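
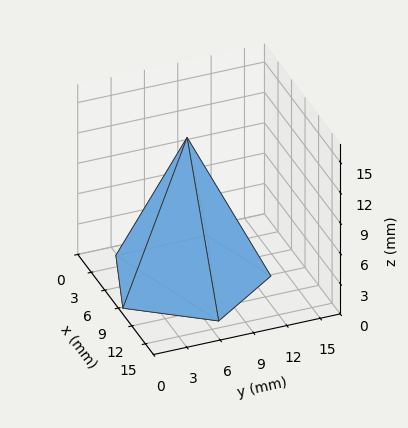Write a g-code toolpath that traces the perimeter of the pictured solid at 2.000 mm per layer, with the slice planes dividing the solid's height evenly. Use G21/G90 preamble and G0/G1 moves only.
Reading the render: the shape is a regular 5-sided pyramid, base circumscribed radius ≈ 7 mm, apex at z ≈ 14 mm (dimensions read to the nearest mm from the axis ticks). For the g-code, the solid's height is divided into equal slices at the stated Δz and each level perimeter traced with G1 moves after a G0 lift.

; perimeter-only toolpath
G21 ; units = mm
G90 ; absolute positioning
G28 ; home
; layer 1
G0 Z2.000
G0 X13.000 Y7.000
G1 X8.854 Y12.706
G1 X2.146 Y10.526
G1 X2.146 Y3.474
G1 X8.854 Y1.294
G1 X13.000 Y7.000
; layer 2
G0 Z4.000
G0 X12.000 Y7.000
G1 X8.545 Y11.755
G1 X2.955 Y9.939
G1 X2.955 Y4.061
G1 X8.545 Y2.245
G1 X12.000 Y7.000
; layer 3
G0 Z6.000
G0 X11.000 Y7.000
G1 X8.236 Y10.804
G1 X3.764 Y9.351
G1 X3.764 Y4.649
G1 X8.236 Y3.196
G1 X11.000 Y7.000
; layer 4
G0 Z8.000
G0 X10.000 Y7.000
G1 X7.927 Y9.853
G1 X4.573 Y8.763
G1 X4.573 Y5.237
G1 X7.927 Y4.147
G1 X10.000 Y7.000
; layer 5
G0 Z10.000
G0 X9.000 Y7.000
G1 X7.618 Y8.902
G1 X5.382 Y8.175
G1 X5.382 Y5.825
G1 X7.618 Y5.098
G1 X9.000 Y7.000
; layer 6
G0 Z12.000
G0 X8.000 Y7.000
G1 X7.309 Y7.951
G1 X6.191 Y7.588
G1 X6.191 Y6.412
G1 X7.309 Y6.049
G1 X8.000 Y7.000
M2 ; end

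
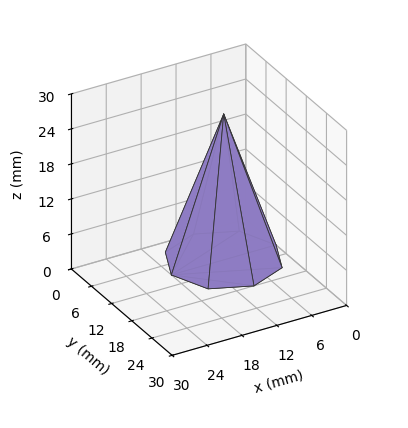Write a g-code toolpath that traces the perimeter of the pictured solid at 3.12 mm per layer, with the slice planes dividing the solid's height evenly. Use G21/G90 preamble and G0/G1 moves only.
Reading the render: the shape is a regular 8-sided pyramid, base circumscribed radius ≈ 9 mm, apex at z ≈ 25 mm (dimensions read to the nearest mm from the axis ticks). For the g-code, the solid's height is divided into equal slices at the stated Δz and each level perimeter traced with G1 moves after a G0 lift.

; perimeter-only toolpath
G21 ; units = mm
G90 ; absolute positioning
G28 ; home
; layer 1
G0 Z3.12
G0 X16.88 Y9.00
G1 X14.56 Y14.56
G1 X9.00 Y16.88
G1 X3.44 Y14.56
G1 X1.12 Y9.00
G1 X3.44 Y3.44
G1 X9.00 Y1.12
G1 X14.56 Y3.44
G1 X16.88 Y9.00
; layer 2
G0 Z6.25
G0 X15.75 Y9.00
G1 X13.77 Y13.77
G1 X9.00 Y15.75
G1 X4.23 Y13.77
G1 X2.25 Y9.00
G1 X4.23 Y4.23
G1 X9.00 Y2.25
G1 X13.77 Y4.23
G1 X15.75 Y9.00
; layer 3
G0 Z9.38
G0 X14.62 Y9.00
G1 X12.97 Y12.97
G1 X9.00 Y14.62
G1 X5.03 Y12.97
G1 X3.38 Y9.00
G1 X5.03 Y5.03
G1 X9.00 Y3.38
G1 X12.97 Y5.03
G1 X14.62 Y9.00
; layer 4
G0 Z12.50
G0 X13.50 Y9.00
G1 X12.18 Y12.18
G1 X9.00 Y13.50
G1 X5.82 Y12.18
G1 X4.50 Y9.00
G1 X5.82 Y5.82
G1 X9.00 Y4.50
G1 X12.18 Y5.82
G1 X13.50 Y9.00
; layer 5
G0 Z15.62
G0 X12.38 Y9.00
G1 X11.38 Y11.38
G1 X9.00 Y12.38
G1 X6.62 Y11.38
G1 X5.62 Y9.00
G1 X6.62 Y6.62
G1 X9.00 Y5.62
G1 X11.38 Y6.62
G1 X12.38 Y9.00
; layer 6
G0 Z18.75
G0 X11.25 Y9.00
G1 X10.59 Y10.59
G1 X9.00 Y11.25
G1 X7.41 Y10.59
G1 X6.75 Y9.00
G1 X7.41 Y7.41
G1 X9.00 Y6.75
G1 X10.59 Y7.41
G1 X11.25 Y9.00
; layer 7
G0 Z21.88
G0 X10.12 Y9.00
G1 X9.79 Y9.79
G1 X9.00 Y10.12
G1 X8.21 Y9.79
G1 X7.88 Y9.00
G1 X8.21 Y8.21
G1 X9.00 Y7.88
G1 X9.79 Y8.21
G1 X10.12 Y9.00
M2 ; end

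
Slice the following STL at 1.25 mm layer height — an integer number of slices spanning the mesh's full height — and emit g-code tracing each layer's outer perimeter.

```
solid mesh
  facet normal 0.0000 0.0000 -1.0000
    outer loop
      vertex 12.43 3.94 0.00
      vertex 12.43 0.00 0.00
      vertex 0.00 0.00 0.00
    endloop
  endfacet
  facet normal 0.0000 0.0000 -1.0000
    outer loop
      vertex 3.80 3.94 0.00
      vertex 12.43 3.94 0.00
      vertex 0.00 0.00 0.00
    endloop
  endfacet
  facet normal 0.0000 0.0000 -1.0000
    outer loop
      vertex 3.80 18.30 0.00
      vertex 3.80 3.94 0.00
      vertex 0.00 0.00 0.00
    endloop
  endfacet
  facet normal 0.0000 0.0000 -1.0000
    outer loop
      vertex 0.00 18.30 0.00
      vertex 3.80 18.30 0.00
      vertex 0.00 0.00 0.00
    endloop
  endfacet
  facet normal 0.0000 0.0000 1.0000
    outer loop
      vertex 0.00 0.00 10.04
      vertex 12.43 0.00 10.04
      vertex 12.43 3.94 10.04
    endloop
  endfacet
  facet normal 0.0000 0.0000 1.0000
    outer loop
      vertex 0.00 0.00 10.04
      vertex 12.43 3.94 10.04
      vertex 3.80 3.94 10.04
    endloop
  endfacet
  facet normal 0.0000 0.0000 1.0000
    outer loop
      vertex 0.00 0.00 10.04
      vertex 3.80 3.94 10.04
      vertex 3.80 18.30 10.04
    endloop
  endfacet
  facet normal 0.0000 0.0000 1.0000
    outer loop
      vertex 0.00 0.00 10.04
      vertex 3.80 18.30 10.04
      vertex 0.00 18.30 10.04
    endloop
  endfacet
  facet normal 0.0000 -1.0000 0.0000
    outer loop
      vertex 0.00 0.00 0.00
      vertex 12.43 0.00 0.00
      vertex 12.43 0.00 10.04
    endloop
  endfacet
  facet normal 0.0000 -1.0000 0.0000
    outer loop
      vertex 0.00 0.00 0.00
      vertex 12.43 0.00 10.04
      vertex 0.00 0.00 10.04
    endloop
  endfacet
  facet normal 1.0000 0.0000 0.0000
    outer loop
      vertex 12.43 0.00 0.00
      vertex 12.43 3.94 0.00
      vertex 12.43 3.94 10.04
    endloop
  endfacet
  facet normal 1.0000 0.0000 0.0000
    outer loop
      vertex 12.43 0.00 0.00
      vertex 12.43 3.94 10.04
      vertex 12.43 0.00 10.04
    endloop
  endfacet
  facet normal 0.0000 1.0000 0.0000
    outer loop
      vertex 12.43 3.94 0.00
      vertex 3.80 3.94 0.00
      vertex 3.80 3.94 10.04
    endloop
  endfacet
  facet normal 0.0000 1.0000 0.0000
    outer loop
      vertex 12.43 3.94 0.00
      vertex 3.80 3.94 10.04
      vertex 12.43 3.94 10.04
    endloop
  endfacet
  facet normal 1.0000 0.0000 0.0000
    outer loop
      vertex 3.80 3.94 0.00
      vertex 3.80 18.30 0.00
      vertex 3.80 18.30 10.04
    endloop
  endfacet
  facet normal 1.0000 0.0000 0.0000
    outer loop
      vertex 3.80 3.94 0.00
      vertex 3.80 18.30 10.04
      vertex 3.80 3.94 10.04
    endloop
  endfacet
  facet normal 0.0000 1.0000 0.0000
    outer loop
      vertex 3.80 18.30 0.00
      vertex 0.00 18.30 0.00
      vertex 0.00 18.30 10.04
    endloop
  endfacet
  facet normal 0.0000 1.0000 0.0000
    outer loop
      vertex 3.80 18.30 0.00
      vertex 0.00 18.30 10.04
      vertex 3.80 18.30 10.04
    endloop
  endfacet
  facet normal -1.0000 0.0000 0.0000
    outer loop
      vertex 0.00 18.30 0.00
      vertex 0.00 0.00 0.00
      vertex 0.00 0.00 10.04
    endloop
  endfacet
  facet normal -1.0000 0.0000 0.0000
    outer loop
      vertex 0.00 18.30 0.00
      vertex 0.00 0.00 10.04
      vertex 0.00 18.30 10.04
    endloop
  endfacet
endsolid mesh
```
; perimeter-only toolpath
G21 ; units = mm
G90 ; absolute positioning
G28 ; home
; layer 1
G0 Z1.25
G0 X0.00 Y0.00
G1 X12.43 Y0.00
G1 X12.43 Y3.94
G1 X3.80 Y3.94
G1 X3.80 Y18.30
G1 X0.00 Y18.30
G1 X0.00 Y0.00
; layer 2
G0 Z2.51
G0 X0.00 Y0.00
G1 X12.43 Y0.00
G1 X12.43 Y3.94
G1 X3.80 Y3.94
G1 X3.80 Y18.30
G1 X0.00 Y18.30
G1 X0.00 Y0.00
; layer 3
G0 Z3.76
G0 X0.00 Y0.00
G1 X12.43 Y0.00
G1 X12.43 Y3.94
G1 X3.80 Y3.94
G1 X3.80 Y18.30
G1 X0.00 Y18.30
G1 X0.00 Y0.00
; layer 4
G0 Z5.02
G0 X0.00 Y0.00
G1 X12.43 Y0.00
G1 X12.43 Y3.94
G1 X3.80 Y3.94
G1 X3.80 Y18.30
G1 X0.00 Y18.30
G1 X0.00 Y0.00
; layer 5
G0 Z6.27
G0 X0.00 Y0.00
G1 X12.43 Y0.00
G1 X12.43 Y3.94
G1 X3.80 Y3.94
G1 X3.80 Y18.30
G1 X0.00 Y18.30
G1 X0.00 Y0.00
; layer 6
G0 Z7.53
G0 X0.00 Y0.00
G1 X12.43 Y0.00
G1 X12.43 Y3.94
G1 X3.80 Y3.94
G1 X3.80 Y18.30
G1 X0.00 Y18.30
G1 X0.00 Y0.00
; layer 7
G0 Z8.79
G0 X0.00 Y0.00
G1 X12.43 Y0.00
G1 X12.43 Y3.94
G1 X3.80 Y3.94
G1 X3.80 Y18.30
G1 X0.00 Y18.30
G1 X0.00 Y0.00
; layer 8
G0 Z10.04
G0 X0.00 Y0.00
G1 X12.43 Y0.00
G1 X12.43 Y3.94
G1 X3.80 Y3.94
G1 X3.80 Y18.30
G1 X0.00 Y18.30
G1 X0.00 Y0.00
M2 ; end

The solid is an L-shaped prism: outer 12.4 × 18.3 mm, arm thicknesses ≈ 3.94 mm (horizontal) and 3.8 mm (vertical), extruded 10 mm in z. Slicing at Δz = 1.25 mm — 8 equal slices spanning the solid's height, so layer i sits at z = i·h/8 — gives 8 non-empty perimeters. Each is a 6-segment closed polygon; G0 lifts to the layer z and rapids to the start vertex, then G1 traces the edges.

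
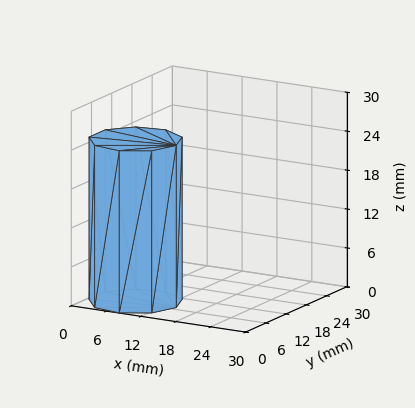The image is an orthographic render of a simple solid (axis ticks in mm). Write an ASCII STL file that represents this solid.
Reading the render: the shape is a regular 9-sided prism (a cylinder approximated with 9 flat sides), circumscribed radius ≈ 7 mm, height ≈ 25 mm (dimensions read to the nearest mm from the axis ticks). For the STL, each face is triangulated and given an outward normal.

solid part
  facet normal 0.0000 0.0000 -1.0000
    outer loop
      vertex 8.2 13.9 0.0
      vertex 12.4 11.5 0.0
      vertex 14.0 7.0 0.0
    endloop
  endfacet
  facet normal 0.0000 0.0000 -1.0000
    outer loop
      vertex 3.5 13.1 0.0
      vertex 8.2 13.9 0.0
      vertex 14.0 7.0 0.0
    endloop
  endfacet
  facet normal 0.0000 0.0000 -1.0000
    outer loop
      vertex 0.4 9.4 0.0
      vertex 3.5 13.1 0.0
      vertex 14.0 7.0 0.0
    endloop
  endfacet
  facet normal 0.0000 0.0000 -1.0000
    outer loop
      vertex 0.4 4.6 0.0
      vertex 0.4 9.4 0.0
      vertex 14.0 7.0 0.0
    endloop
  endfacet
  facet normal 0.0000 0.0000 -1.0000
    outer loop
      vertex 3.5 0.9 0.0
      vertex 0.4 4.6 0.0
      vertex 14.0 7.0 0.0
    endloop
  endfacet
  facet normal 0.0000 0.0000 -1.0000
    outer loop
      vertex 8.2 0.1 0.0
      vertex 3.5 0.9 0.0
      vertex 14.0 7.0 0.0
    endloop
  endfacet
  facet normal 0.0000 0.0000 -1.0000
    outer loop
      vertex 12.4 2.5 0.0
      vertex 8.2 0.1 0.0
      vertex 14.0 7.0 0.0
    endloop
  endfacet
  facet normal 0.0000 0.0000 1.0000
    outer loop
      vertex 14.0 7.0 25.0
      vertex 12.4 11.5 25.0
      vertex 8.2 13.9 25.0
    endloop
  endfacet
  facet normal 0.0000 0.0000 1.0000
    outer loop
      vertex 14.0 7.0 25.0
      vertex 8.2 13.9 25.0
      vertex 3.5 13.1 25.0
    endloop
  endfacet
  facet normal 0.0000 0.0000 1.0000
    outer loop
      vertex 14.0 7.0 25.0
      vertex 3.5 13.1 25.0
      vertex 0.4 9.4 25.0
    endloop
  endfacet
  facet normal 0.0000 0.0000 1.0000
    outer loop
      vertex 14.0 7.0 25.0
      vertex 0.4 9.4 25.0
      vertex 0.4 4.6 25.0
    endloop
  endfacet
  facet normal 0.0000 0.0000 1.0000
    outer loop
      vertex 14.0 7.0 25.0
      vertex 0.4 4.6 25.0
      vertex 3.5 0.9 25.0
    endloop
  endfacet
  facet normal 0.0000 0.0000 1.0000
    outer loop
      vertex 14.0 7.0 25.0
      vertex 3.5 0.9 25.0
      vertex 8.2 0.1 25.0
    endloop
  endfacet
  facet normal 0.0000 0.0000 1.0000
    outer loop
      vertex 14.0 7.0 25.0
      vertex 8.2 0.1 25.0
      vertex 12.4 2.5 25.0
    endloop
  endfacet
  facet normal 0.9422 0.3350 0.0000
    outer loop
      vertex 14.0 7.0 0.0
      vertex 12.4 11.5 0.0
      vertex 12.4 11.5 25.0
    endloop
  endfacet
  facet normal 0.9422 0.3350 0.0000
    outer loop
      vertex 14.0 7.0 0.0
      vertex 12.4 11.5 25.0
      vertex 14.0 7.0 25.0
    endloop
  endfacet
  facet normal 0.4961 0.8682 0.0000
    outer loop
      vertex 12.4 11.5 0.0
      vertex 8.2 13.9 0.0
      vertex 8.2 13.9 25.0
    endloop
  endfacet
  facet normal 0.4961 0.8682 0.0000
    outer loop
      vertex 12.4 11.5 0.0
      vertex 8.2 13.9 25.0
      vertex 12.4 11.5 25.0
    endloop
  endfacet
  facet normal -0.1678 0.9858 0.0000
    outer loop
      vertex 8.2 13.9 0.0
      vertex 3.5 13.1 0.0
      vertex 3.5 13.1 25.0
    endloop
  endfacet
  facet normal -0.1678 0.9858 0.0000
    outer loop
      vertex 8.2 13.9 0.0
      vertex 3.5 13.1 25.0
      vertex 8.2 13.9 25.0
    endloop
  endfacet
  facet normal -0.7665 0.6422 0.0000
    outer loop
      vertex 3.5 13.1 0.0
      vertex 0.4 9.4 0.0
      vertex 0.4 9.4 25.0
    endloop
  endfacet
  facet normal -0.7665 0.6422 0.0000
    outer loop
      vertex 3.5 13.1 0.0
      vertex 0.4 9.4 25.0
      vertex 3.5 13.1 25.0
    endloop
  endfacet
  facet normal -1.0000 0.0000 0.0000
    outer loop
      vertex 0.4 9.4 0.0
      vertex 0.4 4.6 0.0
      vertex 0.4 4.6 25.0
    endloop
  endfacet
  facet normal -1.0000 0.0000 0.0000
    outer loop
      vertex 0.4 9.4 0.0
      vertex 0.4 4.6 25.0
      vertex 0.4 9.4 25.0
    endloop
  endfacet
  facet normal -0.7665 -0.6422 0.0000
    outer loop
      vertex 0.4 4.6 0.0
      vertex 3.5 0.9 0.0
      vertex 3.5 0.9 25.0
    endloop
  endfacet
  facet normal -0.7665 -0.6422 0.0000
    outer loop
      vertex 0.4 4.6 0.0
      vertex 3.5 0.9 25.0
      vertex 0.4 4.6 25.0
    endloop
  endfacet
  facet normal -0.1678 -0.9858 0.0000
    outer loop
      vertex 3.5 0.9 0.0
      vertex 8.2 0.1 0.0
      vertex 8.2 0.1 25.0
    endloop
  endfacet
  facet normal -0.1678 -0.9858 0.0000
    outer loop
      vertex 3.5 0.9 0.0
      vertex 8.2 0.1 25.0
      vertex 3.5 0.9 25.0
    endloop
  endfacet
  facet normal 0.4961 -0.8682 0.0000
    outer loop
      vertex 8.2 0.1 0.0
      vertex 12.4 2.5 0.0
      vertex 12.4 2.5 25.0
    endloop
  endfacet
  facet normal 0.4961 -0.8682 0.0000
    outer loop
      vertex 8.2 0.1 0.0
      vertex 12.4 2.5 25.0
      vertex 8.2 0.1 25.0
    endloop
  endfacet
  facet normal 0.9422 -0.3350 0.0000
    outer loop
      vertex 12.4 2.5 0.0
      vertex 14.0 7.0 0.0
      vertex 14.0 7.0 25.0
    endloop
  endfacet
  facet normal 0.9422 -0.3350 0.0000
    outer loop
      vertex 12.4 2.5 0.0
      vertex 14.0 7.0 25.0
      vertex 12.4 2.5 25.0
    endloop
  endfacet
endsolid part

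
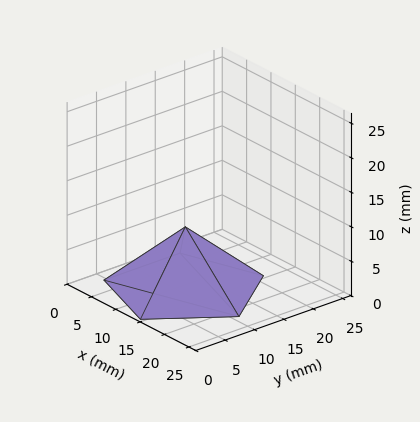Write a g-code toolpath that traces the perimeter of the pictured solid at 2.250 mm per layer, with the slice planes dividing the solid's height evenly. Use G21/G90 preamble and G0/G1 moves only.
Reading the render: the shape is a regular 5-sided pyramid, base circumscribed radius ≈ 11 mm, apex at z ≈ 9 mm (dimensions read to the nearest mm from the axis ticks). For the g-code, the solid's height is divided into equal slices at the stated Δz and each level perimeter traced with G1 moves after a G0 lift.

; perimeter-only toolpath
G21 ; units = mm
G90 ; absolute positioning
G28 ; home
; layer 1
G0 Z2.250
G0 X19.250 Y11.000
G1 X13.549 Y18.846
G1 X4.326 Y15.850
G1 X4.326 Y6.151
G1 X13.549 Y3.154
G1 X19.250 Y11.000
; layer 2
G0 Z4.500
G0 X16.500 Y11.000
G1 X12.700 Y16.231
G1 X6.550 Y14.233
G1 X6.550 Y7.767
G1 X12.700 Y5.769
G1 X16.500 Y11.000
; layer 3
G0 Z6.750
G0 X13.750 Y11.000
G1 X11.850 Y13.616
G1 X8.775 Y12.617
G1 X8.775 Y9.383
G1 X11.850 Y8.384
G1 X13.750 Y11.000
M2 ; end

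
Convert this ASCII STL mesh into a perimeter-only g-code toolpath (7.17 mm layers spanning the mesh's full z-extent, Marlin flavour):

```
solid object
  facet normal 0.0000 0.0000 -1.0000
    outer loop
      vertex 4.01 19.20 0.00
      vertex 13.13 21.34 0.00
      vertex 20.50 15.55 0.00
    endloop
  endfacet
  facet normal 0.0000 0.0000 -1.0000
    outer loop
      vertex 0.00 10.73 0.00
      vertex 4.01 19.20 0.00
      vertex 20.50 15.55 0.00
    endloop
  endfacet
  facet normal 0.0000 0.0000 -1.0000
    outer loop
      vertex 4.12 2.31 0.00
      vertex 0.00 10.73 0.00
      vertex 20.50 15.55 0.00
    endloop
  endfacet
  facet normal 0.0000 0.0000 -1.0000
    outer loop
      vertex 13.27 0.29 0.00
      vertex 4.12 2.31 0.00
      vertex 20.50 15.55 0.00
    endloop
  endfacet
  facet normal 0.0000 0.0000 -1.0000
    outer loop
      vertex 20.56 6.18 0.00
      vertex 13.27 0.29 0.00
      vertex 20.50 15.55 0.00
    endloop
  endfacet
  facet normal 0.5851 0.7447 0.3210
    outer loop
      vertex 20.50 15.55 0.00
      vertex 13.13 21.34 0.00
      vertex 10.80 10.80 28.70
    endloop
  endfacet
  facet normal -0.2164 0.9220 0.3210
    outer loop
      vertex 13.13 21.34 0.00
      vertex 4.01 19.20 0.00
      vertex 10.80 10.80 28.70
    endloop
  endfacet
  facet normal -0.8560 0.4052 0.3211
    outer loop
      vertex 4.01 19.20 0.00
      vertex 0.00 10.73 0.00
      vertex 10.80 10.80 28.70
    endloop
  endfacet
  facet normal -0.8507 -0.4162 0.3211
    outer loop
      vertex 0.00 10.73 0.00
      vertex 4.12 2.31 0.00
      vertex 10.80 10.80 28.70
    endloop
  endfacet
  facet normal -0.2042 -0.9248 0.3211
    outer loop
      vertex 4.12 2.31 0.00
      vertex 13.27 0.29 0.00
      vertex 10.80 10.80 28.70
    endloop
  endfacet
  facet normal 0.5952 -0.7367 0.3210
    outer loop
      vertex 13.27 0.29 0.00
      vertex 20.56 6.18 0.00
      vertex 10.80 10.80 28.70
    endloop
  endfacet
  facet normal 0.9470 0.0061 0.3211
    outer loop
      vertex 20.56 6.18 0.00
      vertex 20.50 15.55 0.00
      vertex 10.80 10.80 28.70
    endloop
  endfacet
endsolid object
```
; perimeter-only toolpath
G21 ; units = mm
G90 ; absolute positioning
G28 ; home
; layer 1
G0 Z7.17
G0 X18.07 Y14.36
G1 X12.55 Y18.70
G1 X5.71 Y17.10
G1 X2.70 Y10.75
G1 X5.79 Y4.43
G1 X12.65 Y2.92
G1 X18.12 Y7.33
G1 X18.07 Y14.36
; layer 2
G0 Z14.35
G0 X15.65 Y13.18
G1 X11.96 Y16.07
G1 X7.41 Y15.00
G1 X5.40 Y10.77
G1 X7.46 Y6.56
G1 X12.04 Y5.54
G1 X15.68 Y8.49
G1 X15.65 Y13.18
; layer 3
G0 Z21.52
G0 X13.23 Y11.99
G1 X11.38 Y13.44
G1 X9.10 Y12.90
G1 X8.10 Y10.78
G1 X9.13 Y8.68
G1 X11.42 Y8.17
G1 X13.24 Y9.65
G1 X13.23 Y11.99
M2 ; end

The solid is a regular 7-sided pyramid, base circumscribed radius ≈ 10.8 mm, apex at z ≈ 28.7 mm. Slicing at Δz = 7.17 mm — 4 equal slices spanning the solid's height, so layer i sits at z = i·h/4 — gives 3 non-empty perimeters. Each is a 7-segment closed polygon; G0 lifts to the layer z and rapids to the start vertex, then G1 traces the edges. The cross-section shrinks linearly with z (the slice at the apex is degenerate and omitted).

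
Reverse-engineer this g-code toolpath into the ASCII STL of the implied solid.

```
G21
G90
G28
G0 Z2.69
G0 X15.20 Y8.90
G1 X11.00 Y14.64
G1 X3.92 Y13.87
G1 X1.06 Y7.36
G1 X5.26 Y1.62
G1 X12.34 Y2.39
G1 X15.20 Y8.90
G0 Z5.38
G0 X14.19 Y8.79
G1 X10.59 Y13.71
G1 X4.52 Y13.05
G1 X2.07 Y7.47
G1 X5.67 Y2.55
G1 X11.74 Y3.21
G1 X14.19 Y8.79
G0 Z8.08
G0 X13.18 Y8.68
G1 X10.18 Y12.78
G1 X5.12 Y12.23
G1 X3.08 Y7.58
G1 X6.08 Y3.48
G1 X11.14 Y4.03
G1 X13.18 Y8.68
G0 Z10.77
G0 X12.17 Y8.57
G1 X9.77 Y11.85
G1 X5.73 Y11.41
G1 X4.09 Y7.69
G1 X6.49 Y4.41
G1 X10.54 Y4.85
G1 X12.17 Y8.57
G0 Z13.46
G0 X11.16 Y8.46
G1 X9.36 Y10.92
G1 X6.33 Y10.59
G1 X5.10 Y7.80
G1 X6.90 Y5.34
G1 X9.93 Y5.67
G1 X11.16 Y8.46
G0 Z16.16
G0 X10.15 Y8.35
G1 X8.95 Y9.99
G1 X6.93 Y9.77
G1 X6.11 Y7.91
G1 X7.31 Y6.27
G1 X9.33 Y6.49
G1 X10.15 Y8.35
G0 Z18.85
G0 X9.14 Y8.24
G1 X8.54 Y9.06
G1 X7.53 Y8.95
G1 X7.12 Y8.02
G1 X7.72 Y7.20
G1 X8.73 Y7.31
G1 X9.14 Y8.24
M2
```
solid part
  facet normal 0.0000 0.0000 -1.0000
    outer loop
      vertex 3.32 14.69 0.00
      vertex 11.41 15.57 0.00
      vertex 16.21 9.01 0.00
    endloop
  endfacet
  facet normal 0.0000 0.0000 -1.0000
    outer loop
      vertex 0.05 7.25 0.00
      vertex 3.32 14.69 0.00
      vertex 16.21 9.01 0.00
    endloop
  endfacet
  facet normal 0.0000 0.0000 -1.0000
    outer loop
      vertex 4.85 0.69 0.00
      vertex 0.05 7.25 0.00
      vertex 16.21 9.01 0.00
    endloop
  endfacet
  facet normal 0.0000 0.0000 -1.0000
    outer loop
      vertex 12.94 1.57 0.00
      vertex 4.85 0.69 0.00
      vertex 16.21 9.01 0.00
    endloop
  endfacet
  facet normal 0.7671 0.5613 0.3107
    outer loop
      vertex 16.21 9.01 0.00
      vertex 11.41 15.57 0.00
      vertex 8.13 8.13 21.54
    endloop
  endfacet
  facet normal -0.1028 0.9449 0.3107
    outer loop
      vertex 11.41 15.57 0.00
      vertex 3.32 14.69 0.00
      vertex 8.13 8.13 21.54
    endloop
  endfacet
  facet normal -0.8701 0.3824 0.3108
    outer loop
      vertex 3.32 14.69 0.00
      vertex 0.05 7.25 0.00
      vertex 8.13 8.13 21.54
    endloop
  endfacet
  facet normal -0.7671 -0.5613 0.3107
    outer loop
      vertex 0.05 7.25 0.00
      vertex 4.85 0.69 0.00
      vertex 8.13 8.13 21.54
    endloop
  endfacet
  facet normal 0.1028 -0.9449 0.3107
    outer loop
      vertex 4.85 0.69 0.00
      vertex 12.94 1.57 0.00
      vertex 8.13 8.13 21.54
    endloop
  endfacet
  facet normal 0.8701 -0.3824 0.3108
    outer loop
      vertex 12.94 1.57 0.00
      vertex 16.21 9.01 0.00
      vertex 8.13 8.13 21.54
    endloop
  endfacet
endsolid part

The G0 Z moves step by Δz≈2.69 mm. The G1 loops shrink linearly with z, so the solid tapers from its base footprint up to z≈21.5. Closing with a flat bottom cap and the tapered top and triangulating gives 10 facets — a regular 6-sided pyramid, base circumscribed radius ≈ 8.13 mm, apex at z ≈ 21.5 mm.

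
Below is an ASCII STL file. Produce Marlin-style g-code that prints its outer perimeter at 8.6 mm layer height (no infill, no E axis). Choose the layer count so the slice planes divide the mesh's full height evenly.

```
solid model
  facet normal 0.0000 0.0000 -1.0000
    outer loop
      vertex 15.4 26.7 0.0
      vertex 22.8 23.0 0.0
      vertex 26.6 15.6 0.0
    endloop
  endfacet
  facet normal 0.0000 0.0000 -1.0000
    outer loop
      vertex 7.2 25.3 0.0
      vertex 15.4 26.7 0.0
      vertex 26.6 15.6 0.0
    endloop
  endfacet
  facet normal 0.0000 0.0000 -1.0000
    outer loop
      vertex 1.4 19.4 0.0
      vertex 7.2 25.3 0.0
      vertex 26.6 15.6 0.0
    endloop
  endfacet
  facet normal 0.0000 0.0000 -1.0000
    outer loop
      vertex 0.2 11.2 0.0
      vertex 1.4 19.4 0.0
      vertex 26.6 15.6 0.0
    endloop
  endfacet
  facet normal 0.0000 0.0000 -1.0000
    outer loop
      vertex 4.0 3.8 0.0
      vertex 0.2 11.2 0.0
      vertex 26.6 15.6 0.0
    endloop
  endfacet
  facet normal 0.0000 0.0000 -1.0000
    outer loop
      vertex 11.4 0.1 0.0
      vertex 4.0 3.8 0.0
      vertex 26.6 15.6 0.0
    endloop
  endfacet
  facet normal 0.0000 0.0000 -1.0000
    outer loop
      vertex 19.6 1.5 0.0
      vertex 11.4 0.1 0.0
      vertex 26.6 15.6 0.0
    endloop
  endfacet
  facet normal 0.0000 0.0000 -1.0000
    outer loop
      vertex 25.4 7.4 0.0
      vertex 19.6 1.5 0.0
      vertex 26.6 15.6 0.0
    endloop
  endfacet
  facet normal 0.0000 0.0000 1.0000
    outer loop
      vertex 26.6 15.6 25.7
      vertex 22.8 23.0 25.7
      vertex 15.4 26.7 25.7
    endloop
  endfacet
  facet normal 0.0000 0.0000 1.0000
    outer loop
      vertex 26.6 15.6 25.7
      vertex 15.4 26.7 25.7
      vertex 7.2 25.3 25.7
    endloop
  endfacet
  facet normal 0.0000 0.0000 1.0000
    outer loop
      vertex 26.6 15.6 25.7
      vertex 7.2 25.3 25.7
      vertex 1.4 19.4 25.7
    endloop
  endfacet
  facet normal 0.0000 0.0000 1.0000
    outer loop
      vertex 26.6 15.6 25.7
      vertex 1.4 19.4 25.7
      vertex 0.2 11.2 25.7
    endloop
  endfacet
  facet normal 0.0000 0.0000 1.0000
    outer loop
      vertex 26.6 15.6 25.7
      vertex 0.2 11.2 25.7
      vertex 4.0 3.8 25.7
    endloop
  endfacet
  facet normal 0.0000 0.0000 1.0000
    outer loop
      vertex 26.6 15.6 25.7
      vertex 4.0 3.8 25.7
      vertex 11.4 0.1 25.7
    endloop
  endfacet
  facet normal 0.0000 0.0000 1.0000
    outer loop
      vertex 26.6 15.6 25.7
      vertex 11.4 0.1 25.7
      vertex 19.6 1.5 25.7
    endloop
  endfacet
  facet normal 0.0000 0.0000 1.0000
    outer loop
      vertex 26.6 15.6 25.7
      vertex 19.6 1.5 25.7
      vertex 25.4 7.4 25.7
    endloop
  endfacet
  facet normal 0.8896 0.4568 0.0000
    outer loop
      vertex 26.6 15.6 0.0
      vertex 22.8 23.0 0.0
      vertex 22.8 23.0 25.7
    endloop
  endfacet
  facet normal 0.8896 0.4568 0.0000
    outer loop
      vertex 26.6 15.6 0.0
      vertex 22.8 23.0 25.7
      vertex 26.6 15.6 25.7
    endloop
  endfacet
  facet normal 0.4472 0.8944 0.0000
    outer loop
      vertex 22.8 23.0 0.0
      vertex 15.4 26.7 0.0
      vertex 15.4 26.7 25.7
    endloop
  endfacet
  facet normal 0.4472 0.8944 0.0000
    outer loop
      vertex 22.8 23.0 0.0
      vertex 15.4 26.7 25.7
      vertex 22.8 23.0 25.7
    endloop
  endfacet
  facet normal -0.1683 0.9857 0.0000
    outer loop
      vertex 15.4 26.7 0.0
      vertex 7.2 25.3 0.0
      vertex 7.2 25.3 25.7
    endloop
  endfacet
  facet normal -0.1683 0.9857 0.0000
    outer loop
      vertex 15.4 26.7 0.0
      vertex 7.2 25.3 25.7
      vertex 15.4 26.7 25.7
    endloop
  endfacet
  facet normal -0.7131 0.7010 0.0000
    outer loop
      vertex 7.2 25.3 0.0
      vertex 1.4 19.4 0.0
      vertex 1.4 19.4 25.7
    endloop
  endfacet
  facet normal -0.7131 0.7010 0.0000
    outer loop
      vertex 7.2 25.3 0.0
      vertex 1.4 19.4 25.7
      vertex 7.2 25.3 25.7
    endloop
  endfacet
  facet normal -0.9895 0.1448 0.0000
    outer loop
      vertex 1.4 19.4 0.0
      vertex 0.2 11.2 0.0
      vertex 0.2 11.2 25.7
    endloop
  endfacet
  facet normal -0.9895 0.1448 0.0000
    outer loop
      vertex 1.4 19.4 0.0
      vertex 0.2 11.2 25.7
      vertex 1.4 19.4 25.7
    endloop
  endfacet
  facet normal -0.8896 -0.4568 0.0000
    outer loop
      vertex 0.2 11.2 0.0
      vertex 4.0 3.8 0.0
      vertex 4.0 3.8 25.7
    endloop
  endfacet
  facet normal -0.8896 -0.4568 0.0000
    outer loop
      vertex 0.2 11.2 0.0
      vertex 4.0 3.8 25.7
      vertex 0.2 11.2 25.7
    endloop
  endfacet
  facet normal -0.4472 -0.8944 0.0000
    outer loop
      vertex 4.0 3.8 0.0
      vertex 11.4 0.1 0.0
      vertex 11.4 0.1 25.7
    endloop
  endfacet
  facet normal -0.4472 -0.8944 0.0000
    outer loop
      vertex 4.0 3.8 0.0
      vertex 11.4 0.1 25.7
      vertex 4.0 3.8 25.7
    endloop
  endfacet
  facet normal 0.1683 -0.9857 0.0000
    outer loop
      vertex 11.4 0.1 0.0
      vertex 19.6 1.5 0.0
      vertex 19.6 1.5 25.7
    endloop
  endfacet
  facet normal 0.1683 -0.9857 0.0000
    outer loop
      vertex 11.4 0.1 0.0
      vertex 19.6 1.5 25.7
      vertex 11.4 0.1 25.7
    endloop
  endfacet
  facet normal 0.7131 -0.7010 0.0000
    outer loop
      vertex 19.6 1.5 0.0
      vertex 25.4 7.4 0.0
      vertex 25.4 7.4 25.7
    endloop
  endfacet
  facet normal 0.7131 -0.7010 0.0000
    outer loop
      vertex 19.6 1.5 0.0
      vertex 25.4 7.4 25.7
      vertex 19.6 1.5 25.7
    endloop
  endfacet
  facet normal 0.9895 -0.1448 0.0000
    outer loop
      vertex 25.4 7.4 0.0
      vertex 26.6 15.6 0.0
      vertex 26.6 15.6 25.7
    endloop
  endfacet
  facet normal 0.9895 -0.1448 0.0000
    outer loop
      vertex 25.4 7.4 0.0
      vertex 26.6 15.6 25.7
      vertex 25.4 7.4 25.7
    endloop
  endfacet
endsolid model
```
; perimeter-only toolpath
G21 ; units = mm
G90 ; absolute positioning
G28 ; home
; layer 1
G0 Z8.6
G0 X26.6 Y15.6
G1 X22.8 Y23.0
G1 X15.4 Y26.7
G1 X7.2 Y25.3
G1 X1.4 Y19.4
G1 X0.2 Y11.2
G1 X4.0 Y3.8
G1 X11.4 Y0.1
G1 X19.6 Y1.5
G1 X25.4 Y7.4
G1 X26.6 Y15.6
; layer 2
G0 Z17.1
G0 X26.6 Y15.6
G1 X22.8 Y23.0
G1 X15.4 Y26.7
G1 X7.2 Y25.3
G1 X1.4 Y19.4
G1 X0.2 Y11.2
G1 X4.0 Y3.8
G1 X11.4 Y0.1
G1 X19.6 Y1.5
G1 X25.4 Y7.4
G1 X26.6 Y15.6
; layer 3
G0 Z25.7
G0 X26.6 Y15.6
G1 X22.8 Y23.0
G1 X15.4 Y26.7
G1 X7.2 Y25.3
G1 X1.4 Y19.4
G1 X0.2 Y11.2
G1 X4.0 Y3.8
G1 X11.4 Y0.1
G1 X19.6 Y1.5
G1 X25.4 Y7.4
G1 X26.6 Y15.6
M2 ; end

The solid is a regular 10-sided prism (a cylinder approximated with 10 flat sides), circumscribed radius ≈ 13.4 mm, height ≈ 25.7 mm. Slicing at Δz = 8.6 mm — 3 equal slices spanning the solid's height, so layer i sits at z = i·h/3 — gives 3 non-empty perimeters. Each is a 10-segment closed polygon; G0 lifts to the layer z and rapids to the start vertex, then G1 traces the edges.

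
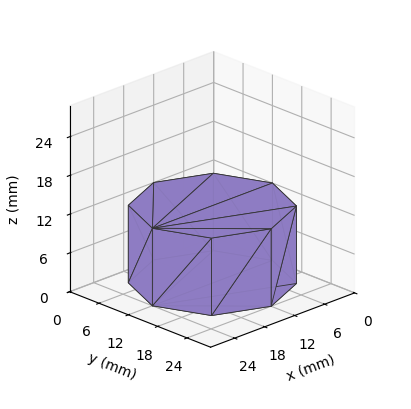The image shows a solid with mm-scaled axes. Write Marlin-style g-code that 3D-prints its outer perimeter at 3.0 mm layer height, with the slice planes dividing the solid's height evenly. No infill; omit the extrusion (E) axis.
Reading the render: the shape is a regular 8-sided prism (a cylinder approximated with 8 flat sides), circumscribed radius ≈ 12 mm, height ≈ 12 mm (dimensions read to the nearest mm from the axis ticks). For the g-code, the solid's height is divided into equal slices at the stated Δz and each level perimeter traced with G1 moves after a G0 lift.

; perimeter-only toolpath
G21 ; units = mm
G90 ; absolute positioning
G28 ; home
; layer 1
G0 Z3.0
G0 X24.0 Y12.0
G1 X20.5 Y20.5
G1 X12.0 Y24.0
G1 X3.5 Y20.5
G1 X0.0 Y12.0
G1 X3.5 Y3.5
G1 X12.0 Y0.0
G1 X20.5 Y3.5
G1 X24.0 Y12.0
; layer 2
G0 Z6.0
G0 X24.0 Y12.0
G1 X20.5 Y20.5
G1 X12.0 Y24.0
G1 X3.5 Y20.5
G1 X0.0 Y12.0
G1 X3.5 Y3.5
G1 X12.0 Y0.0
G1 X20.5 Y3.5
G1 X24.0 Y12.0
; layer 3
G0 Z9.0
G0 X24.0 Y12.0
G1 X20.5 Y20.5
G1 X12.0 Y24.0
G1 X3.5 Y20.5
G1 X0.0 Y12.0
G1 X3.5 Y3.5
G1 X12.0 Y0.0
G1 X20.5 Y3.5
G1 X24.0 Y12.0
; layer 4
G0 Z12.0
G0 X24.0 Y12.0
G1 X20.5 Y20.5
G1 X12.0 Y24.0
G1 X3.5 Y20.5
G1 X0.0 Y12.0
G1 X3.5 Y3.5
G1 X12.0 Y0.0
G1 X20.5 Y3.5
G1 X24.0 Y12.0
M2 ; end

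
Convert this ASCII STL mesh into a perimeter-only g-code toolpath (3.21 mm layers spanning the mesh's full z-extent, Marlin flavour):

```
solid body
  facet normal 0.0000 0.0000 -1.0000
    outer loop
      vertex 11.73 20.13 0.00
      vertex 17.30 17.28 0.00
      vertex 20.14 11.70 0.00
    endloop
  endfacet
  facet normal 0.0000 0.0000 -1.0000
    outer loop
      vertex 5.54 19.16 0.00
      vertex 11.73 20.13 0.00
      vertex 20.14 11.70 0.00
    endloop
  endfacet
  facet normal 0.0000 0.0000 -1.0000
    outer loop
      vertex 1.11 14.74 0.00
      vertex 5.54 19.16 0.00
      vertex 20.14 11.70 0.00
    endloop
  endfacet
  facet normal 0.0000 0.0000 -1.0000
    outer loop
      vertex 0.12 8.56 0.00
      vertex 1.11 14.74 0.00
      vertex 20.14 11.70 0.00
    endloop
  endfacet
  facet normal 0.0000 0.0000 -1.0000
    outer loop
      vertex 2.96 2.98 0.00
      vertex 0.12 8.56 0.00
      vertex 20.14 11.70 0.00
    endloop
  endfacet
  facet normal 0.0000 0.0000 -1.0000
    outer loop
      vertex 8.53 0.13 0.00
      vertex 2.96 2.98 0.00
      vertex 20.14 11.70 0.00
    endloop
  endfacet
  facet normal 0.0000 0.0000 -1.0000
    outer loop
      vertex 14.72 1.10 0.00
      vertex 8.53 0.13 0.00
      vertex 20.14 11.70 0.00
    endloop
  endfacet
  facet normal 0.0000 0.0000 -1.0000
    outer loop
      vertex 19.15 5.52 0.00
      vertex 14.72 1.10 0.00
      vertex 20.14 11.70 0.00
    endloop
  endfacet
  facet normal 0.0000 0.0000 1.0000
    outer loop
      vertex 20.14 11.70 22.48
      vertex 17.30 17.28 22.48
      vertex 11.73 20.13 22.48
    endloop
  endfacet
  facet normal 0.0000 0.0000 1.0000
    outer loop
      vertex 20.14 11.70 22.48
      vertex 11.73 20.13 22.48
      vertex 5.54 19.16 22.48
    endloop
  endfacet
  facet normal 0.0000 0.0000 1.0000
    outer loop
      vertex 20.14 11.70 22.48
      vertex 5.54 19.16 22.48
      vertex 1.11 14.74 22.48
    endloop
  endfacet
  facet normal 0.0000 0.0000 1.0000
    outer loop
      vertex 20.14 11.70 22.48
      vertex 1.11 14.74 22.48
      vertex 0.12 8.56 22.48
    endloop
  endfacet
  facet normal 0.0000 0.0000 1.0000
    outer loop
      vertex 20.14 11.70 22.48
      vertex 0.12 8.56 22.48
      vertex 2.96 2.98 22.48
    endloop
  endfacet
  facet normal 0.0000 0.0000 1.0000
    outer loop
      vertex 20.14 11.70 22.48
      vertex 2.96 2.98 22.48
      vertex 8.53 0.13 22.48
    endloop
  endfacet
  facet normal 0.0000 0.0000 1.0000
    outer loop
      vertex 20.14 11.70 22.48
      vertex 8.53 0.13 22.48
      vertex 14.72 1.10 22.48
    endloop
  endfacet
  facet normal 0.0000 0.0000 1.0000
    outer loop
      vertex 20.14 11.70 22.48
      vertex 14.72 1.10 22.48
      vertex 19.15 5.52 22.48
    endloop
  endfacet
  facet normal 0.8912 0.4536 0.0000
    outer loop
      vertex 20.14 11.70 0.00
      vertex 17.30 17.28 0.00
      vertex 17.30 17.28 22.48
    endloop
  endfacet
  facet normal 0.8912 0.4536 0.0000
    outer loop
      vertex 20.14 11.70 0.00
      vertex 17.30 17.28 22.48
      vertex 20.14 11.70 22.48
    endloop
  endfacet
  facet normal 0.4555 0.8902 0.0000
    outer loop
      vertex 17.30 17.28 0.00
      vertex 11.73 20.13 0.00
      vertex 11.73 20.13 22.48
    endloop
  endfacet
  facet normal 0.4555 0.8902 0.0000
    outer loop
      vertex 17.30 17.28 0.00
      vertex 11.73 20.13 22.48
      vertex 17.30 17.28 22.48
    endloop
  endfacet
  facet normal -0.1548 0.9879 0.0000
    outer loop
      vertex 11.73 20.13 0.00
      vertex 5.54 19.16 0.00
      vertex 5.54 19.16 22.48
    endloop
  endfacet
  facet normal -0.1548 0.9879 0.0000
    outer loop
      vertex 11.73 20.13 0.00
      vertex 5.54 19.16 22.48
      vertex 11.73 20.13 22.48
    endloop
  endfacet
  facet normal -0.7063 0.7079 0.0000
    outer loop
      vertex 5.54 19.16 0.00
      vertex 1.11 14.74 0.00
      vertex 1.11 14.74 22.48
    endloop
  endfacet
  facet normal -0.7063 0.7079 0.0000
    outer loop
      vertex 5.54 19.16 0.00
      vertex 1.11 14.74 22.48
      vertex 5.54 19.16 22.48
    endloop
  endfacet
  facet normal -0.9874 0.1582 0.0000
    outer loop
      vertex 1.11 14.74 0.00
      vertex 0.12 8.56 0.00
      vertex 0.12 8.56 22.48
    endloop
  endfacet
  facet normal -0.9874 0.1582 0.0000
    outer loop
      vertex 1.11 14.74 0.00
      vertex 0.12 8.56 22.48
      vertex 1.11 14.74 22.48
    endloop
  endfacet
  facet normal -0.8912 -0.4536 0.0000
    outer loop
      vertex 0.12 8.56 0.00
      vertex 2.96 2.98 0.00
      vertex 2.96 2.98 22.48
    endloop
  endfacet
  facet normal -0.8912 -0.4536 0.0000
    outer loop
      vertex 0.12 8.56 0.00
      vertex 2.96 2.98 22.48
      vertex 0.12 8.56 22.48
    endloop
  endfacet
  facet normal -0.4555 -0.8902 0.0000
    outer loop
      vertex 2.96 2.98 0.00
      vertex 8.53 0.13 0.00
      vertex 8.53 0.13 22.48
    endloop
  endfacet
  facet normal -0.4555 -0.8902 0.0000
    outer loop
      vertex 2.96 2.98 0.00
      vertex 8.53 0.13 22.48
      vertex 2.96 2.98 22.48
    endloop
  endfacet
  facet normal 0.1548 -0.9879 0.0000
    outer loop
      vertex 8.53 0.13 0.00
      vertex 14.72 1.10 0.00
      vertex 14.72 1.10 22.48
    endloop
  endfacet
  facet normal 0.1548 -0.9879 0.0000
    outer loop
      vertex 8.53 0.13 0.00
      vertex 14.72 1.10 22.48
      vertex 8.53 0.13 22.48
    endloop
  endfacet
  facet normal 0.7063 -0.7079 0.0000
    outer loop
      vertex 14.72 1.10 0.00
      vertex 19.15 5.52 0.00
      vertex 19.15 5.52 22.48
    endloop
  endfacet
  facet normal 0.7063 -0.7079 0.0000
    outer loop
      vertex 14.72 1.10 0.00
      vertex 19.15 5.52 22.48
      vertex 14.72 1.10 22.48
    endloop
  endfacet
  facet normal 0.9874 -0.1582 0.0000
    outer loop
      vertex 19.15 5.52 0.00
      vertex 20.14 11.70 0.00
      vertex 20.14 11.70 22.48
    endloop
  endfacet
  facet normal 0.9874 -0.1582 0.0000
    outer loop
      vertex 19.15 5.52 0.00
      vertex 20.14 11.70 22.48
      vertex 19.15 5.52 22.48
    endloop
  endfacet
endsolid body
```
; perimeter-only toolpath
G21 ; units = mm
G90 ; absolute positioning
G28 ; home
; layer 1
G0 Z3.21
G0 X20.14 Y11.70
G1 X17.30 Y17.28
G1 X11.73 Y20.13
G1 X5.54 Y19.16
G1 X1.11 Y14.74
G1 X0.12 Y8.56
G1 X2.96 Y2.98
G1 X8.53 Y0.13
G1 X14.72 Y1.10
G1 X19.15 Y5.52
G1 X20.14 Y11.70
; layer 2
G0 Z6.42
G0 X20.14 Y11.70
G1 X17.30 Y17.28
G1 X11.73 Y20.13
G1 X5.54 Y19.16
G1 X1.11 Y14.74
G1 X0.12 Y8.56
G1 X2.96 Y2.98
G1 X8.53 Y0.13
G1 X14.72 Y1.10
G1 X19.15 Y5.52
G1 X20.14 Y11.70
; layer 3
G0 Z9.63
G0 X20.14 Y11.70
G1 X17.30 Y17.28
G1 X11.73 Y20.13
G1 X5.54 Y19.16
G1 X1.11 Y14.74
G1 X0.12 Y8.56
G1 X2.96 Y2.98
G1 X8.53 Y0.13
G1 X14.72 Y1.10
G1 X19.15 Y5.52
G1 X20.14 Y11.70
; layer 4
G0 Z12.85
G0 X20.14 Y11.70
G1 X17.30 Y17.28
G1 X11.73 Y20.13
G1 X5.54 Y19.16
G1 X1.11 Y14.74
G1 X0.12 Y8.56
G1 X2.96 Y2.98
G1 X8.53 Y0.13
G1 X14.72 Y1.10
G1 X19.15 Y5.52
G1 X20.14 Y11.70
; layer 5
G0 Z16.06
G0 X20.14 Y11.70
G1 X17.30 Y17.28
G1 X11.73 Y20.13
G1 X5.54 Y19.16
G1 X1.11 Y14.74
G1 X0.12 Y8.56
G1 X2.96 Y2.98
G1 X8.53 Y0.13
G1 X14.72 Y1.10
G1 X19.15 Y5.52
G1 X20.14 Y11.70
; layer 6
G0 Z19.27
G0 X20.14 Y11.70
G1 X17.30 Y17.28
G1 X11.73 Y20.13
G1 X5.54 Y19.16
G1 X1.11 Y14.74
G1 X0.12 Y8.56
G1 X2.96 Y2.98
G1 X8.53 Y0.13
G1 X14.72 Y1.10
G1 X19.15 Y5.52
G1 X20.14 Y11.70
; layer 7
G0 Z22.48
G0 X20.14 Y11.70
G1 X17.30 Y17.28
G1 X11.73 Y20.13
G1 X5.54 Y19.16
G1 X1.11 Y14.74
G1 X0.12 Y8.56
G1 X2.96 Y2.98
G1 X8.53 Y0.13
G1 X14.72 Y1.10
G1 X19.15 Y5.52
G1 X20.14 Y11.70
M2 ; end

The solid is a regular 10-sided prism (a cylinder approximated with 10 flat sides), circumscribed radius ≈ 10.1 mm, height ≈ 22.5 mm. Slicing at Δz = 3.21 mm — 7 equal slices spanning the solid's height, so layer i sits at z = i·h/7 — gives 7 non-empty perimeters. Each is a 10-segment closed polygon; G0 lifts to the layer z and rapids to the start vertex, then G1 traces the edges.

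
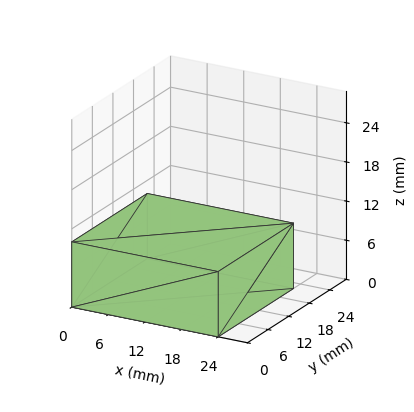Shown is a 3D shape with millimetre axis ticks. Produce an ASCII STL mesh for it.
Reading the render: the shape is a rectangular box, roughly 24 × 22 mm footprint and 10 mm tall (dimensions read to the nearest mm from the axis ticks). For the STL, each face is triangulated and given an outward normal.

solid part
  facet normal 0.0000 0.0000 -1.0000
    outer loop
      vertex 24.000 22.000 0.000
      vertex 24.000 0.000 0.000
      vertex 0.000 0.000 0.000
    endloop
  endfacet
  facet normal 0.0000 0.0000 -1.0000
    outer loop
      vertex 0.000 22.000 0.000
      vertex 24.000 22.000 0.000
      vertex 0.000 0.000 0.000
    endloop
  endfacet
  facet normal 0.0000 0.0000 1.0000
    outer loop
      vertex 0.000 0.000 10.000
      vertex 24.000 0.000 10.000
      vertex 24.000 22.000 10.000
    endloop
  endfacet
  facet normal 0.0000 0.0000 1.0000
    outer loop
      vertex 0.000 0.000 10.000
      vertex 24.000 22.000 10.000
      vertex 0.000 22.000 10.000
    endloop
  endfacet
  facet normal 0.0000 -1.0000 0.0000
    outer loop
      vertex 0.000 0.000 0.000
      vertex 24.000 0.000 0.000
      vertex 24.000 0.000 10.000
    endloop
  endfacet
  facet normal 0.0000 -1.0000 0.0000
    outer loop
      vertex 0.000 0.000 0.000
      vertex 24.000 0.000 10.000
      vertex 0.000 0.000 10.000
    endloop
  endfacet
  facet normal 0.0000 1.0000 0.0000
    outer loop
      vertex 24.000 22.000 10.000
      vertex 24.000 22.000 0.000
      vertex 0.000 22.000 0.000
    endloop
  endfacet
  facet normal 0.0000 1.0000 0.0000
    outer loop
      vertex 0.000 22.000 10.000
      vertex 24.000 22.000 10.000
      vertex 0.000 22.000 0.000
    endloop
  endfacet
  facet normal -1.0000 0.0000 0.0000
    outer loop
      vertex 0.000 22.000 10.000
      vertex 0.000 22.000 0.000
      vertex 0.000 0.000 0.000
    endloop
  endfacet
  facet normal -1.0000 0.0000 0.0000
    outer loop
      vertex 0.000 0.000 10.000
      vertex 0.000 22.000 10.000
      vertex 0.000 0.000 0.000
    endloop
  endfacet
  facet normal 1.0000 0.0000 0.0000
    outer loop
      vertex 24.000 0.000 0.000
      vertex 24.000 22.000 0.000
      vertex 24.000 22.000 10.000
    endloop
  endfacet
  facet normal 1.0000 0.0000 0.0000
    outer loop
      vertex 24.000 0.000 0.000
      vertex 24.000 22.000 10.000
      vertex 24.000 0.000 10.000
    endloop
  endfacet
endsolid part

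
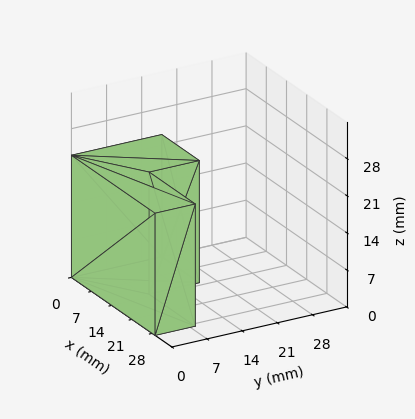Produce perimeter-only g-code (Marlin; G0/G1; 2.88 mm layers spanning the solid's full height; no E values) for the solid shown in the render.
Reading the render: the shape is an L-shaped prism: outer 29 × 18 mm, arm thicknesses ≈ 8 mm (horizontal) and 13 mm (vertical), extruded 23 mm in z (dimensions read to the nearest mm from the axis ticks). For the g-code, the solid's height is divided into equal slices at the stated Δz and each level perimeter traced with G1 moves after a G0 lift.

; perimeter-only toolpath
G21 ; units = mm
G90 ; absolute positioning
G28 ; home
; layer 1
G0 Z2.88
G0 X0.00 Y0.00
G1 X29.00 Y0.00
G1 X29.00 Y8.00
G1 X13.00 Y8.00
G1 X13.00 Y18.00
G1 X0.00 Y18.00
G1 X0.00 Y0.00
; layer 2
G0 Z5.75
G0 X0.00 Y0.00
G1 X29.00 Y0.00
G1 X29.00 Y8.00
G1 X13.00 Y8.00
G1 X13.00 Y18.00
G1 X0.00 Y18.00
G1 X0.00 Y0.00
; layer 3
G0 Z8.62
G0 X0.00 Y0.00
G1 X29.00 Y0.00
G1 X29.00 Y8.00
G1 X13.00 Y8.00
G1 X13.00 Y18.00
G1 X0.00 Y18.00
G1 X0.00 Y0.00
; layer 4
G0 Z11.50
G0 X0.00 Y0.00
G1 X29.00 Y0.00
G1 X29.00 Y8.00
G1 X13.00 Y8.00
G1 X13.00 Y18.00
G1 X0.00 Y18.00
G1 X0.00 Y0.00
; layer 5
G0 Z14.38
G0 X0.00 Y0.00
G1 X29.00 Y0.00
G1 X29.00 Y8.00
G1 X13.00 Y8.00
G1 X13.00 Y18.00
G1 X0.00 Y18.00
G1 X0.00 Y0.00
; layer 6
G0 Z17.25
G0 X0.00 Y0.00
G1 X29.00 Y0.00
G1 X29.00 Y8.00
G1 X13.00 Y8.00
G1 X13.00 Y18.00
G1 X0.00 Y18.00
G1 X0.00 Y0.00
; layer 7
G0 Z20.12
G0 X0.00 Y0.00
G1 X29.00 Y0.00
G1 X29.00 Y8.00
G1 X13.00 Y8.00
G1 X13.00 Y18.00
G1 X0.00 Y18.00
G1 X0.00 Y0.00
; layer 8
G0 Z23.00
G0 X0.00 Y0.00
G1 X29.00 Y0.00
G1 X29.00 Y8.00
G1 X13.00 Y8.00
G1 X13.00 Y18.00
G1 X0.00 Y18.00
G1 X0.00 Y0.00
M2 ; end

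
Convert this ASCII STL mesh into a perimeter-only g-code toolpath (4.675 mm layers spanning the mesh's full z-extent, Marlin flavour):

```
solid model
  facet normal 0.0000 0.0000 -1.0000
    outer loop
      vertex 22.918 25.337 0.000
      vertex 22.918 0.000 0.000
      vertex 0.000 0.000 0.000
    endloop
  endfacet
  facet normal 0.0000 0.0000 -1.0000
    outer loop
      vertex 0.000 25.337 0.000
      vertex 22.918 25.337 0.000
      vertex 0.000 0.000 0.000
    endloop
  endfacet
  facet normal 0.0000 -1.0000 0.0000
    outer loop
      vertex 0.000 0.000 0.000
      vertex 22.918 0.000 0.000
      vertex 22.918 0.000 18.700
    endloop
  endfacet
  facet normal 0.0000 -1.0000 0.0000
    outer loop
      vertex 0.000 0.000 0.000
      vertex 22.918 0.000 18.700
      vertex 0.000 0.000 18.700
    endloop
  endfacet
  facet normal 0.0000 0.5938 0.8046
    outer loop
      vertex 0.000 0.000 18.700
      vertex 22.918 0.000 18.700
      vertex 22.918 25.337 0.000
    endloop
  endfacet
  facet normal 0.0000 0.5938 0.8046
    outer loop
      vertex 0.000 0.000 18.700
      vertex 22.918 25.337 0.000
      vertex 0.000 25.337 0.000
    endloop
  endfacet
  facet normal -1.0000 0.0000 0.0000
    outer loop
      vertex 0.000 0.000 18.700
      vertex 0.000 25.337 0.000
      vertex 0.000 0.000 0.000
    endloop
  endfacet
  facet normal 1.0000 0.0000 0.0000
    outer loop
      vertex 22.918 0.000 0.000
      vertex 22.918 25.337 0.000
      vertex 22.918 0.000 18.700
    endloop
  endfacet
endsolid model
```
; perimeter-only toolpath
G21 ; units = mm
G90 ; absolute positioning
G28 ; home
; layer 1
G0 Z4.675
G0 X0.000 Y0.000
G1 X22.918 Y0.000
G1 X22.918 Y19.003
G1 X0.000 Y19.003
G1 X0.000 Y0.000
; layer 2
G0 Z9.350
G0 X0.000 Y0.000
G1 X22.918 Y0.000
G1 X22.918 Y12.668
G1 X0.000 Y12.668
G1 X0.000 Y0.000
; layer 3
G0 Z14.025
G0 X0.000 Y0.000
G1 X22.918 Y0.000
G1 X22.918 Y6.334
G1 X0.000 Y6.334
G1 X0.000 Y0.000
M2 ; end

The solid is a wedge (ramp): 22.9 × 25.3 mm base, rising to 18.7 mm along the y=0 edge and sloping linearly to z=0 at y=25.3. Slicing at Δz = 4.675 mm — 4 equal slices spanning the solid's height, so layer i sits at z = i·h/4 — gives 3 non-empty perimeters. Each is a 4-segment closed polygon; G0 lifts to the layer z and rapids to the start vertex, then G1 traces the edges. The cross-section shrinks linearly with z (the slice at the apex is degenerate and omitted).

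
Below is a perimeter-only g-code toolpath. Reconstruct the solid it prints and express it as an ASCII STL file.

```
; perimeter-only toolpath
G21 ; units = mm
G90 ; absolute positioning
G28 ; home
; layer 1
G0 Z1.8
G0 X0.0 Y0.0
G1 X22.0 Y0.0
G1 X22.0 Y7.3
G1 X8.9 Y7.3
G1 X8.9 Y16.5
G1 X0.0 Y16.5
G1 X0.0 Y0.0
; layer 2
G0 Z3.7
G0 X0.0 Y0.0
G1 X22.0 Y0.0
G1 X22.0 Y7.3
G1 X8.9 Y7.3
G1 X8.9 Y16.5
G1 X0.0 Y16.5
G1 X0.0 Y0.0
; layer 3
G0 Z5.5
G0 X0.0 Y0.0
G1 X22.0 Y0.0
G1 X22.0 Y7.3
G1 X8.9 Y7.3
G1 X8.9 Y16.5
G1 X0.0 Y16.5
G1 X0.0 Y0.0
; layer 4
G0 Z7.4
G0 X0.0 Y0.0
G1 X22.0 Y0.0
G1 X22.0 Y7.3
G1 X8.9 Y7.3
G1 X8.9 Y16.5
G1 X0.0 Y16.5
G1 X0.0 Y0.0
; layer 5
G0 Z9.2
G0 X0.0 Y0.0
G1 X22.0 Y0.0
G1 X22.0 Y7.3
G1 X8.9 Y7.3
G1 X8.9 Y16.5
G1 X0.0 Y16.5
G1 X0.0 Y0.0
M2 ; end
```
solid part
  facet normal 0.0000 0.0000 -1.0000
    outer loop
      vertex 22.0 7.3 0.0
      vertex 22.0 0.0 0.0
      vertex 0.0 0.0 0.0
    endloop
  endfacet
  facet normal 0.0000 0.0000 -1.0000
    outer loop
      vertex 8.9 7.3 0.0
      vertex 22.0 7.3 0.0
      vertex 0.0 0.0 0.0
    endloop
  endfacet
  facet normal 0.0000 0.0000 -1.0000
    outer loop
      vertex 8.9 16.5 0.0
      vertex 8.9 7.3 0.0
      vertex 0.0 0.0 0.0
    endloop
  endfacet
  facet normal 0.0000 0.0000 -1.0000
    outer loop
      vertex 0.0 16.5 0.0
      vertex 8.9 16.5 0.0
      vertex 0.0 0.0 0.0
    endloop
  endfacet
  facet normal 0.0000 0.0000 1.0000
    outer loop
      vertex 0.0 0.0 9.2
      vertex 22.0 0.0 9.2
      vertex 22.0 7.3 9.2
    endloop
  endfacet
  facet normal 0.0000 0.0000 1.0000
    outer loop
      vertex 0.0 0.0 9.2
      vertex 22.0 7.3 9.2
      vertex 8.9 7.3 9.2
    endloop
  endfacet
  facet normal 0.0000 0.0000 1.0000
    outer loop
      vertex 0.0 0.0 9.2
      vertex 8.9 7.3 9.2
      vertex 8.9 16.5 9.2
    endloop
  endfacet
  facet normal 0.0000 0.0000 1.0000
    outer loop
      vertex 0.0 0.0 9.2
      vertex 8.9 16.5 9.2
      vertex 0.0 16.5 9.2
    endloop
  endfacet
  facet normal 0.0000 -1.0000 0.0000
    outer loop
      vertex 0.0 0.0 0.0
      vertex 22.0 0.0 0.0
      vertex 22.0 0.0 9.2
    endloop
  endfacet
  facet normal 0.0000 -1.0000 0.0000
    outer loop
      vertex 0.0 0.0 0.0
      vertex 22.0 0.0 9.2
      vertex 0.0 0.0 9.2
    endloop
  endfacet
  facet normal 1.0000 0.0000 0.0000
    outer loop
      vertex 22.0 0.0 0.0
      vertex 22.0 7.3 0.0
      vertex 22.0 7.3 9.2
    endloop
  endfacet
  facet normal 1.0000 0.0000 0.0000
    outer loop
      vertex 22.0 0.0 0.0
      vertex 22.0 7.3 9.2
      vertex 22.0 0.0 9.2
    endloop
  endfacet
  facet normal 0.0000 1.0000 0.0000
    outer loop
      vertex 22.0 7.3 0.0
      vertex 8.9 7.3 0.0
      vertex 8.9 7.3 9.2
    endloop
  endfacet
  facet normal 0.0000 1.0000 0.0000
    outer loop
      vertex 22.0 7.3 0.0
      vertex 8.9 7.3 9.2
      vertex 22.0 7.3 9.2
    endloop
  endfacet
  facet normal 1.0000 0.0000 0.0000
    outer loop
      vertex 8.9 7.3 0.0
      vertex 8.9 16.5 0.0
      vertex 8.9 16.5 9.2
    endloop
  endfacet
  facet normal 1.0000 0.0000 0.0000
    outer loop
      vertex 8.9 7.3 0.0
      vertex 8.9 16.5 9.2
      vertex 8.9 7.3 9.2
    endloop
  endfacet
  facet normal 0.0000 1.0000 0.0000
    outer loop
      vertex 8.9 16.5 0.0
      vertex 0.0 16.5 0.0
      vertex 0.0 16.5 9.2
    endloop
  endfacet
  facet normal 0.0000 1.0000 0.0000
    outer loop
      vertex 8.9 16.5 0.0
      vertex 0.0 16.5 9.2
      vertex 8.9 16.5 9.2
    endloop
  endfacet
  facet normal -1.0000 0.0000 0.0000
    outer loop
      vertex 0.0 16.5 0.0
      vertex 0.0 0.0 0.0
      vertex 0.0 0.0 9.2
    endloop
  endfacet
  facet normal -1.0000 0.0000 0.0000
    outer loop
      vertex 0.0 16.5 0.0
      vertex 0.0 0.0 9.2
      vertex 0.0 16.5 9.2
    endloop
  endfacet
endsolid part

The G0 Z moves step by Δz≈1.8 mm. Every layer's G1 loop is the same polygon, so the solid is a straight extrusion of it from z=0 to z≈9.2. Closing with flat bottom and top caps and triangulating gives 20 facets — an L-shaped prism: outer 22 × 16.5 mm, arm thicknesses ≈ 7.3 mm (horizontal) and 8.9 mm (vertical), extruded 9.2 mm in z.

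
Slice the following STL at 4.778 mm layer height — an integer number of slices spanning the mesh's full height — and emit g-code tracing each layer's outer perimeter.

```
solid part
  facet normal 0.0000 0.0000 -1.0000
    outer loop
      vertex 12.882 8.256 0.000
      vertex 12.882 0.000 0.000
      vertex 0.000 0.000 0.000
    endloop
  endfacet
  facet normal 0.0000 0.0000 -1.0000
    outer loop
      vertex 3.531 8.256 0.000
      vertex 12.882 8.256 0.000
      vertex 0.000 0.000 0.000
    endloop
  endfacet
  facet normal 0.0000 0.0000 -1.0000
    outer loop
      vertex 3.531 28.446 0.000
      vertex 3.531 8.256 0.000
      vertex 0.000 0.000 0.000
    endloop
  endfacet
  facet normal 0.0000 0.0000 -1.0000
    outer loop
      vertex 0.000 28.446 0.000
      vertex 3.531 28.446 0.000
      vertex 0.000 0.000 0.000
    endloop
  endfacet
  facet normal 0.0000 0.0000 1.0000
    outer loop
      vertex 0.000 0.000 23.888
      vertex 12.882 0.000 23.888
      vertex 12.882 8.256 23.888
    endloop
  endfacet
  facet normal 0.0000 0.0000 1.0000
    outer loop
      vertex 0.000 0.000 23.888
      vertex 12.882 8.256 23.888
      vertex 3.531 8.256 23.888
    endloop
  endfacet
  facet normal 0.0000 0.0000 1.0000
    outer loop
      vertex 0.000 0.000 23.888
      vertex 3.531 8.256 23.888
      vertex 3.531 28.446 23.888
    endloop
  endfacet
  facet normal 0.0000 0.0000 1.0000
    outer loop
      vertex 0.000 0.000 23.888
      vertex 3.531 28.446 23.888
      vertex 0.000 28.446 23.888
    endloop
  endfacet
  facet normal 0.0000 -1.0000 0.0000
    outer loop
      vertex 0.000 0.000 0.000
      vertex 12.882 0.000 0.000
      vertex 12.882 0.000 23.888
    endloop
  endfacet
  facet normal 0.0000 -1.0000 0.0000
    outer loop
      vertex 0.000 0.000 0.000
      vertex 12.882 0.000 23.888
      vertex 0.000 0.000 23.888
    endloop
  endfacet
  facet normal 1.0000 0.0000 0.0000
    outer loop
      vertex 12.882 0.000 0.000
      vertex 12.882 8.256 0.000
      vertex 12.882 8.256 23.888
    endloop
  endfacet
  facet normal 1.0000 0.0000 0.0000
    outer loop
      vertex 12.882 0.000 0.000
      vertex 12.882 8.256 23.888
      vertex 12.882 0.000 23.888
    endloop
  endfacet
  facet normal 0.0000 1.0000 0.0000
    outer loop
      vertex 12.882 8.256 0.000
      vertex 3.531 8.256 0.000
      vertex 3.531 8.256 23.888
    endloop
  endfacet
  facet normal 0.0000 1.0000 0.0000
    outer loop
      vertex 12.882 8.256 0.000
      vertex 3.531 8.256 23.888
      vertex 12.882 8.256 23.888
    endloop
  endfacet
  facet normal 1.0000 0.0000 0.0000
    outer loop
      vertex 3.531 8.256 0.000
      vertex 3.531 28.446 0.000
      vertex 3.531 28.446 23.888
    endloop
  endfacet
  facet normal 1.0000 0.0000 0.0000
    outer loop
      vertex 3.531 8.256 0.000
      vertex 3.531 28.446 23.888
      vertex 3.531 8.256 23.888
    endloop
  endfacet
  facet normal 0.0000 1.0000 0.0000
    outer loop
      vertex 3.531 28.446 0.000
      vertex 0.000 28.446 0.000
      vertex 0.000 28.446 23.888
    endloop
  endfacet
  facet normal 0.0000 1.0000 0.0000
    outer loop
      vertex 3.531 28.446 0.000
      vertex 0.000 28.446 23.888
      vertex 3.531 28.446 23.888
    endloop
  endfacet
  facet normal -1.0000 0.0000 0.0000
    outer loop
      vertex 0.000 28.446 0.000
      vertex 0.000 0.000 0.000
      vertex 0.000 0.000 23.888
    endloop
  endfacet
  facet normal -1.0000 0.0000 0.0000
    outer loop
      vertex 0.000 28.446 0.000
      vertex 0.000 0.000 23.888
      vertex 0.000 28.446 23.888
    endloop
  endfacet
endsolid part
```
; perimeter-only toolpath
G21 ; units = mm
G90 ; absolute positioning
G28 ; home
; layer 1
G0 Z4.778
G0 X0.000 Y0.000
G1 X12.882 Y0.000
G1 X12.882 Y8.256
G1 X3.531 Y8.256
G1 X3.531 Y28.446
G1 X0.000 Y28.446
G1 X0.000 Y0.000
; layer 2
G0 Z9.555
G0 X0.000 Y0.000
G1 X12.882 Y0.000
G1 X12.882 Y8.256
G1 X3.531 Y8.256
G1 X3.531 Y28.446
G1 X0.000 Y28.446
G1 X0.000 Y0.000
; layer 3
G0 Z14.333
G0 X0.000 Y0.000
G1 X12.882 Y0.000
G1 X12.882 Y8.256
G1 X3.531 Y8.256
G1 X3.531 Y28.446
G1 X0.000 Y28.446
G1 X0.000 Y0.000
; layer 4
G0 Z19.110
G0 X0.000 Y0.000
G1 X12.882 Y0.000
G1 X12.882 Y8.256
G1 X3.531 Y8.256
G1 X3.531 Y28.446
G1 X0.000 Y28.446
G1 X0.000 Y0.000
; layer 5
G0 Z23.888
G0 X0.000 Y0.000
G1 X12.882 Y0.000
G1 X12.882 Y8.256
G1 X3.531 Y8.256
G1 X3.531 Y28.446
G1 X0.000 Y28.446
G1 X0.000 Y0.000
M2 ; end

The solid is an L-shaped prism: outer 12.9 × 28.4 mm, arm thicknesses ≈ 8.26 mm (horizontal) and 3.53 mm (vertical), extruded 23.9 mm in z. Slicing at Δz = 4.778 mm — 5 equal slices spanning the solid's height, so layer i sits at z = i·h/5 — gives 5 non-empty perimeters. Each is a 6-segment closed polygon; G0 lifts to the layer z and rapids to the start vertex, then G1 traces the edges.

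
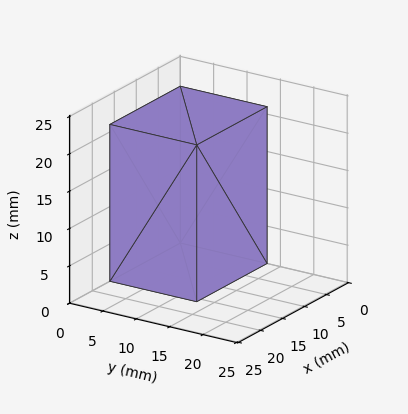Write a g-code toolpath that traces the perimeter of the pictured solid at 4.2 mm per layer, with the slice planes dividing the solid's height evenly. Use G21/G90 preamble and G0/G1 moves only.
Reading the render: the shape is a rectangular box, roughly 16 × 13 mm footprint and 21 mm tall (dimensions read to the nearest mm from the axis ticks). For the g-code, the solid's height is divided into equal slices at the stated Δz and each level perimeter traced with G1 moves after a G0 lift.

; perimeter-only toolpath
G21 ; units = mm
G90 ; absolute positioning
G28 ; home
; layer 1
G0 Z4.2
G0 X0.0 Y0.0
G1 X16.0 Y0.0
G1 X16.0 Y13.0
G1 X0.0 Y13.0
G1 X0.0 Y0.0
; layer 2
G0 Z8.4
G0 X0.0 Y0.0
G1 X16.0 Y0.0
G1 X16.0 Y13.0
G1 X0.0 Y13.0
G1 X0.0 Y0.0
; layer 3
G0 Z12.6
G0 X0.0 Y0.0
G1 X16.0 Y0.0
G1 X16.0 Y13.0
G1 X0.0 Y13.0
G1 X0.0 Y0.0
; layer 4
G0 Z16.8
G0 X0.0 Y0.0
G1 X16.0 Y0.0
G1 X16.0 Y13.0
G1 X0.0 Y13.0
G1 X0.0 Y0.0
; layer 5
G0 Z21.0
G0 X0.0 Y0.0
G1 X16.0 Y0.0
G1 X16.0 Y13.0
G1 X0.0 Y13.0
G1 X0.0 Y0.0
M2 ; end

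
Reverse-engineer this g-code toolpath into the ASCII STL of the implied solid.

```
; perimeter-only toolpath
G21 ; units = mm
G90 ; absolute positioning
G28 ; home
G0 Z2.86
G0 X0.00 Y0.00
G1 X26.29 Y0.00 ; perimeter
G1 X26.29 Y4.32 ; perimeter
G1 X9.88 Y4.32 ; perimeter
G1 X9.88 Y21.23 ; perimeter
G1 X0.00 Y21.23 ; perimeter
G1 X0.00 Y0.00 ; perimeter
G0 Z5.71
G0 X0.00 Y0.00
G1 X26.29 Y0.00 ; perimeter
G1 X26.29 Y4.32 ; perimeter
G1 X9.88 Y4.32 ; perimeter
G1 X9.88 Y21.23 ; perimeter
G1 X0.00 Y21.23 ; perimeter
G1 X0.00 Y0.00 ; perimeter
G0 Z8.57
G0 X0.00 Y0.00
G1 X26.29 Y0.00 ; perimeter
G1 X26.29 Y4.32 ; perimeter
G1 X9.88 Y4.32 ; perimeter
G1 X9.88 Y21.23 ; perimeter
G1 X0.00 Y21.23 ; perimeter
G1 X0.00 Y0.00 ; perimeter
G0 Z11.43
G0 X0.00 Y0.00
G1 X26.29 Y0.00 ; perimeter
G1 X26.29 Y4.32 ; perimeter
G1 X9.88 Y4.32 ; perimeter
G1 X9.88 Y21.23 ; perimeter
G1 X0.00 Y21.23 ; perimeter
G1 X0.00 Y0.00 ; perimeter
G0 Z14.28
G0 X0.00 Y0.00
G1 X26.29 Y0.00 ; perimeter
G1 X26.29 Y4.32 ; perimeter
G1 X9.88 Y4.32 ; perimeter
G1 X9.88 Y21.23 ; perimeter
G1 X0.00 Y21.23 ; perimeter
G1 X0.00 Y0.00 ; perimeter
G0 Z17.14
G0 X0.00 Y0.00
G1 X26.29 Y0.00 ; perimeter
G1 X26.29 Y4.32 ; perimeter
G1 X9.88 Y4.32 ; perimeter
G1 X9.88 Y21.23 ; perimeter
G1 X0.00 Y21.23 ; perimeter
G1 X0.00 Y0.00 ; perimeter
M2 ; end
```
solid part
  facet normal 0.0000 0.0000 -1.0000
    outer loop
      vertex 26.29 4.32 0.00
      vertex 26.29 0.00 0.00
      vertex 0.00 0.00 0.00
    endloop
  endfacet
  facet normal 0.0000 0.0000 -1.0000
    outer loop
      vertex 9.88 4.32 0.00
      vertex 26.29 4.32 0.00
      vertex 0.00 0.00 0.00
    endloop
  endfacet
  facet normal 0.0000 0.0000 -1.0000
    outer loop
      vertex 9.88 21.23 0.00
      vertex 9.88 4.32 0.00
      vertex 0.00 0.00 0.00
    endloop
  endfacet
  facet normal 0.0000 0.0000 -1.0000
    outer loop
      vertex 0.00 21.23 0.00
      vertex 9.88 21.23 0.00
      vertex 0.00 0.00 0.00
    endloop
  endfacet
  facet normal 0.0000 0.0000 1.0000
    outer loop
      vertex 0.00 0.00 17.14
      vertex 26.29 0.00 17.14
      vertex 26.29 4.32 17.14
    endloop
  endfacet
  facet normal 0.0000 0.0000 1.0000
    outer loop
      vertex 0.00 0.00 17.14
      vertex 26.29 4.32 17.14
      vertex 9.88 4.32 17.14
    endloop
  endfacet
  facet normal 0.0000 0.0000 1.0000
    outer loop
      vertex 0.00 0.00 17.14
      vertex 9.88 4.32 17.14
      vertex 9.88 21.23 17.14
    endloop
  endfacet
  facet normal 0.0000 0.0000 1.0000
    outer loop
      vertex 0.00 0.00 17.14
      vertex 9.88 21.23 17.14
      vertex 0.00 21.23 17.14
    endloop
  endfacet
  facet normal 0.0000 -1.0000 0.0000
    outer loop
      vertex 0.00 0.00 0.00
      vertex 26.29 0.00 0.00
      vertex 26.29 0.00 17.14
    endloop
  endfacet
  facet normal 0.0000 -1.0000 0.0000
    outer loop
      vertex 0.00 0.00 0.00
      vertex 26.29 0.00 17.14
      vertex 0.00 0.00 17.14
    endloop
  endfacet
  facet normal 1.0000 0.0000 0.0000
    outer loop
      vertex 26.29 0.00 0.00
      vertex 26.29 4.32 0.00
      vertex 26.29 4.32 17.14
    endloop
  endfacet
  facet normal 1.0000 0.0000 0.0000
    outer loop
      vertex 26.29 0.00 0.00
      vertex 26.29 4.32 17.14
      vertex 26.29 0.00 17.14
    endloop
  endfacet
  facet normal 0.0000 1.0000 0.0000
    outer loop
      vertex 26.29 4.32 0.00
      vertex 9.88 4.32 0.00
      vertex 9.88 4.32 17.14
    endloop
  endfacet
  facet normal 0.0000 1.0000 0.0000
    outer loop
      vertex 26.29 4.32 0.00
      vertex 9.88 4.32 17.14
      vertex 26.29 4.32 17.14
    endloop
  endfacet
  facet normal 1.0000 0.0000 0.0000
    outer loop
      vertex 9.88 4.32 0.00
      vertex 9.88 21.23 0.00
      vertex 9.88 21.23 17.14
    endloop
  endfacet
  facet normal 1.0000 0.0000 0.0000
    outer loop
      vertex 9.88 4.32 0.00
      vertex 9.88 21.23 17.14
      vertex 9.88 4.32 17.14
    endloop
  endfacet
  facet normal 0.0000 1.0000 0.0000
    outer loop
      vertex 9.88 21.23 0.00
      vertex 0.00 21.23 0.00
      vertex 0.00 21.23 17.14
    endloop
  endfacet
  facet normal 0.0000 1.0000 0.0000
    outer loop
      vertex 9.88 21.23 0.00
      vertex 0.00 21.23 17.14
      vertex 9.88 21.23 17.14
    endloop
  endfacet
  facet normal -1.0000 0.0000 0.0000
    outer loop
      vertex 0.00 21.23 0.00
      vertex 0.00 0.00 0.00
      vertex 0.00 0.00 17.14
    endloop
  endfacet
  facet normal -1.0000 0.0000 0.0000
    outer loop
      vertex 0.00 21.23 0.00
      vertex 0.00 0.00 17.14
      vertex 0.00 21.23 17.14
    endloop
  endfacet
endsolid part

The G0 Z moves step by Δz≈2.86 mm. Every layer's G1 loop is the same polygon, so the solid is a straight extrusion of it from z=0 to z≈17.1. Closing with flat bottom and top caps and triangulating gives 20 facets — an L-shaped prism: outer 26.3 × 21.2 mm, arm thicknesses ≈ 4.32 mm (horizontal) and 9.88 mm (vertical), extruded 17.1 mm in z.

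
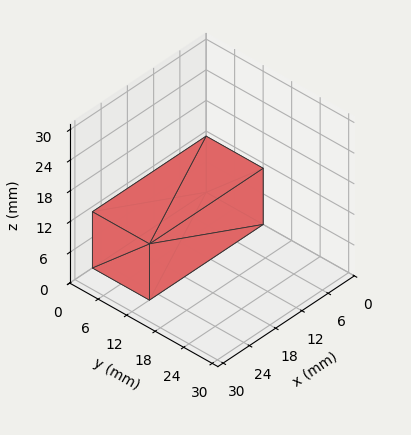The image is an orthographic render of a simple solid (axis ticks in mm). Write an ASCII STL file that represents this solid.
Reading the render: the shape is a rectangular box, roughly 26 × 12 mm footprint and 11 mm tall (dimensions read to the nearest mm from the axis ticks). For the STL, each face is triangulated and given an outward normal.

solid part
  facet normal 0.0000 0.0000 -1.0000
    outer loop
      vertex 26.0 12.0 0.0
      vertex 26.0 0.0 0.0
      vertex 0.0 0.0 0.0
    endloop
  endfacet
  facet normal 0.0000 0.0000 -1.0000
    outer loop
      vertex 0.0 12.0 0.0
      vertex 26.0 12.0 0.0
      vertex 0.0 0.0 0.0
    endloop
  endfacet
  facet normal 0.0000 0.0000 1.0000
    outer loop
      vertex 0.0 0.0 11.0
      vertex 26.0 0.0 11.0
      vertex 26.0 12.0 11.0
    endloop
  endfacet
  facet normal 0.0000 0.0000 1.0000
    outer loop
      vertex 0.0 0.0 11.0
      vertex 26.0 12.0 11.0
      vertex 0.0 12.0 11.0
    endloop
  endfacet
  facet normal 0.0000 -1.0000 0.0000
    outer loop
      vertex 0.0 0.0 0.0
      vertex 26.0 0.0 0.0
      vertex 26.0 0.0 11.0
    endloop
  endfacet
  facet normal 0.0000 -1.0000 0.0000
    outer loop
      vertex 0.0 0.0 0.0
      vertex 26.0 0.0 11.0
      vertex 0.0 0.0 11.0
    endloop
  endfacet
  facet normal 0.0000 1.0000 0.0000
    outer loop
      vertex 26.0 12.0 11.0
      vertex 26.0 12.0 0.0
      vertex 0.0 12.0 0.0
    endloop
  endfacet
  facet normal 0.0000 1.0000 0.0000
    outer loop
      vertex 0.0 12.0 11.0
      vertex 26.0 12.0 11.0
      vertex 0.0 12.0 0.0
    endloop
  endfacet
  facet normal -1.0000 0.0000 0.0000
    outer loop
      vertex 0.0 12.0 11.0
      vertex 0.0 12.0 0.0
      vertex 0.0 0.0 0.0
    endloop
  endfacet
  facet normal -1.0000 0.0000 0.0000
    outer loop
      vertex 0.0 0.0 11.0
      vertex 0.0 12.0 11.0
      vertex 0.0 0.0 0.0
    endloop
  endfacet
  facet normal 1.0000 0.0000 0.0000
    outer loop
      vertex 26.0 0.0 0.0
      vertex 26.0 12.0 0.0
      vertex 26.0 12.0 11.0
    endloop
  endfacet
  facet normal 1.0000 0.0000 0.0000
    outer loop
      vertex 26.0 0.0 0.0
      vertex 26.0 12.0 11.0
      vertex 26.0 0.0 11.0
    endloop
  endfacet
endsolid part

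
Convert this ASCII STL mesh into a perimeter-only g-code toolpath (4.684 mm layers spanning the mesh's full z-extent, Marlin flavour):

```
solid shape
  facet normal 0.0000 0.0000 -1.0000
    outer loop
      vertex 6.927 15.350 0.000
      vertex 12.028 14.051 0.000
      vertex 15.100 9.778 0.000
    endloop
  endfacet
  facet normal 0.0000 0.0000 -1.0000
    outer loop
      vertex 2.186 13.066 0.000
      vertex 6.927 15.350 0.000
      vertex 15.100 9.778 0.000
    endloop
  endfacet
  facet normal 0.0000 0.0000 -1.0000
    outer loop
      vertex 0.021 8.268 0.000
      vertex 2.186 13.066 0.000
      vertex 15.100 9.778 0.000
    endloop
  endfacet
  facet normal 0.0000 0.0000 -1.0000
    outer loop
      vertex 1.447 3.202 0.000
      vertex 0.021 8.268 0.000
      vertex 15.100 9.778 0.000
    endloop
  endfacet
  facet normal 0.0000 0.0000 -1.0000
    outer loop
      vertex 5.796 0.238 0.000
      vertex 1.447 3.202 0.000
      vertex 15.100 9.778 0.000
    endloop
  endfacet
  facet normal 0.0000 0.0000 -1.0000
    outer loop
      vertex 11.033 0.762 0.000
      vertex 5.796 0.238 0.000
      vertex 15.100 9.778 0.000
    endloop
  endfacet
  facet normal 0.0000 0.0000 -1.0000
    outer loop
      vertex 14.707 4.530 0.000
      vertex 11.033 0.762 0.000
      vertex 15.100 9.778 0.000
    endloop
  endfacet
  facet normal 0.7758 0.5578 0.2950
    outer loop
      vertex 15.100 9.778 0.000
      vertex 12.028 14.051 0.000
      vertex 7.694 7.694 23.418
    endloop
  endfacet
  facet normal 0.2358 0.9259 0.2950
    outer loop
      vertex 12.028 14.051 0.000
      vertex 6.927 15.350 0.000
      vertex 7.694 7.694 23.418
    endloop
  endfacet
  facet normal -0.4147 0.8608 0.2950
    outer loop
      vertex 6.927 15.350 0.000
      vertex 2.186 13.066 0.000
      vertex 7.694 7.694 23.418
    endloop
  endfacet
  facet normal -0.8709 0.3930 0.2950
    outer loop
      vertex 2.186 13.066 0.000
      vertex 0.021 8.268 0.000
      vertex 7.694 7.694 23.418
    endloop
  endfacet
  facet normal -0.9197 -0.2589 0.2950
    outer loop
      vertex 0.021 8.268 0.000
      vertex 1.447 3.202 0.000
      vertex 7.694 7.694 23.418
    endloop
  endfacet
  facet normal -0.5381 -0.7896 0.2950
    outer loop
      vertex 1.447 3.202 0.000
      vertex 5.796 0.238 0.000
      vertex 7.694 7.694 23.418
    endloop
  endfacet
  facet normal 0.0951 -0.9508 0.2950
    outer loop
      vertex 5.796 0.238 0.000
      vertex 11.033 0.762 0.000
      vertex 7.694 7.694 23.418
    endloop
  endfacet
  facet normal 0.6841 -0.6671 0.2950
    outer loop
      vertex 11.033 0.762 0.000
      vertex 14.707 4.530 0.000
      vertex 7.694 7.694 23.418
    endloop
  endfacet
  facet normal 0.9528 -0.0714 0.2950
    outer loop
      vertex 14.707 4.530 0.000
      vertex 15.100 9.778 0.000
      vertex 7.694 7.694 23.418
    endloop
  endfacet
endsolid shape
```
; perimeter-only toolpath
G21 ; units = mm
G90 ; absolute positioning
G28 ; home
; layer 1
G0 Z4.684
G0 X13.619 Y9.361
G1 X11.161 Y12.780
G1 X7.080 Y13.819
G1 X3.288 Y11.992
G1 X1.556 Y8.153
G1 X2.696 Y4.100
G1 X6.176 Y1.729
G1 X10.365 Y2.148
G1 X13.304 Y5.163
G1 X13.619 Y9.361
; layer 2
G0 Z9.367
G0 X12.138 Y8.944
G1 X10.294 Y11.508
G1 X7.234 Y12.288
G1 X4.389 Y10.917
G1 X3.090 Y8.038
G1 X3.946 Y4.999
G1 X6.555 Y3.220
G1 X9.697 Y3.535
G1 X11.902 Y5.796
G1 X12.138 Y8.944
; layer 3
G0 Z14.051
G0 X10.656 Y8.528
G1 X9.428 Y10.237
G1 X7.387 Y10.756
G1 X5.491 Y9.843
G1 X4.625 Y7.924
G1 X5.195 Y5.897
G1 X6.935 Y4.712
G1 X9.030 Y4.921
G1 X10.499 Y6.428
G1 X10.656 Y8.528
; layer 4
G0 Z18.734
G0 X9.175 Y8.111
G1 X8.561 Y8.965
G1 X7.541 Y9.225
G1 X6.592 Y8.768
G1 X6.159 Y7.809
G1 X6.445 Y6.796
G1 X7.314 Y6.203
G1 X8.362 Y6.308
G1 X9.097 Y7.061
G1 X9.175 Y8.111
M2 ; end

The solid is a regular 9-sided pyramid, base circumscribed radius ≈ 7.69 mm, apex at z ≈ 23.4 mm. Slicing at Δz = 4.684 mm — 5 equal slices spanning the solid's height, so layer i sits at z = i·h/5 — gives 4 non-empty perimeters. Each is a 9-segment closed polygon; G0 lifts to the layer z and rapids to the start vertex, then G1 traces the edges. The cross-section shrinks linearly with z (the slice at the apex is degenerate and omitted).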